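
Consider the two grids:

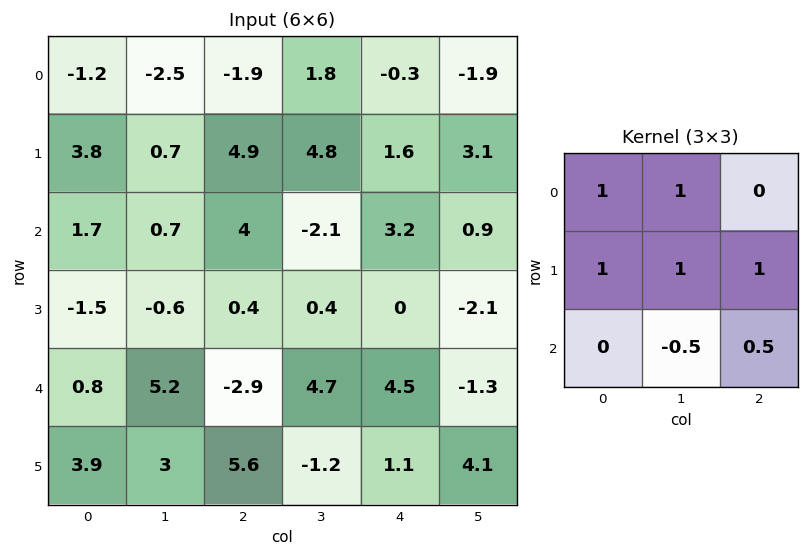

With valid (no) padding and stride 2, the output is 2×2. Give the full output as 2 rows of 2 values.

7.35 13.85
-3.35 2.6

Output[0,0]: The receptive field on the input at this output position is [-1.2 -2.5 -1.9 / 3.8 0.7 4.9 / 1.7 0.7 4]. Elementwise product with the kernel and sum: -1.2·1 + -2.5·1 + 3.8·1 + 0.7·1 + 4.9·1 + 0.7·-0.5 + 4·0.5.
Output[0,1]: The receptive field on the input at this output position is [-1.9 1.8 -0.3 / 4.9 4.8 1.6 / 4 -2.1 3.2]. Elementwise product with the kernel and sum: -1.9·1 + 1.8·1 + 4.9·1 + 4.8·1 + 1.6·1 + -2.1·-0.5 + 3.2·0.5.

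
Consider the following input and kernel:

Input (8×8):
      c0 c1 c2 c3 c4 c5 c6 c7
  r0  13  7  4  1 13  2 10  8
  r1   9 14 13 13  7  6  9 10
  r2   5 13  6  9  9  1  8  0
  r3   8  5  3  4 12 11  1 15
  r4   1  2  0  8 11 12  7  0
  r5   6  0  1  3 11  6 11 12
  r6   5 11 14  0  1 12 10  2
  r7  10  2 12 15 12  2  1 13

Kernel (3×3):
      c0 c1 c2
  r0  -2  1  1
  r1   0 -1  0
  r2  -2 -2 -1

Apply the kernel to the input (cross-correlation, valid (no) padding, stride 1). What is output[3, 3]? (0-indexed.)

-30

The receptive field on the input at this output position is [4 12 11 / 8 11 12 / 3 11 6]. Elementwise product with the kernel and sum: 4·-2 + 12·1 + 11·1 + 11·-1 + 3·-2 + 11·-2 + 6·-1.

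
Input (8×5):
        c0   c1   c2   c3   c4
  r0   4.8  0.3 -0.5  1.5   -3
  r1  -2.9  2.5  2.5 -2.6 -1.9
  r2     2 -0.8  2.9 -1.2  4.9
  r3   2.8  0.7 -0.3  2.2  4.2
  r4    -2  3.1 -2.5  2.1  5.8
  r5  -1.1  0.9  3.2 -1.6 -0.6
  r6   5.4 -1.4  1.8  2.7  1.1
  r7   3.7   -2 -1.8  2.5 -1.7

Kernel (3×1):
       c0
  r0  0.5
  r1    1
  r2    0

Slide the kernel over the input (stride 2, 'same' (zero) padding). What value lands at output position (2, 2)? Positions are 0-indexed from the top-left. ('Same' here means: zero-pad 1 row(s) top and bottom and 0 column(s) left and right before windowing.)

The receptive field on the zero-padded input at this output position is [4.2 / 5.8 / -0.6]. Elementwise product with the kernel and sum: 4.2·0.5 + 5.8·1.

7.9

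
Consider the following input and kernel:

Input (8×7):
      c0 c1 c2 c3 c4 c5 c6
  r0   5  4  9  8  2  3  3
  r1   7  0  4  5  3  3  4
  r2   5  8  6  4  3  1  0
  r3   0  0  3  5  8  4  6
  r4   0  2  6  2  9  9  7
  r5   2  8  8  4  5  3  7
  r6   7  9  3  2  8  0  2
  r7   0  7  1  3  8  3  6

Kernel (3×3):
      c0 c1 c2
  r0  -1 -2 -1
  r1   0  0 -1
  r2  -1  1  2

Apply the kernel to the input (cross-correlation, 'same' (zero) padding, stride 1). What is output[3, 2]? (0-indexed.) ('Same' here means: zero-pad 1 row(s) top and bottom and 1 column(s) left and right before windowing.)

-21

The receptive field on the zero-padded input at this output position is [8 6 4 / 0 3 5 / 2 6 2]. Elementwise product with the kernel and sum: 8·-1 + 6·-2 + 4·-1 + 5·-1 + 2·-1 + 6·1 + 2·2.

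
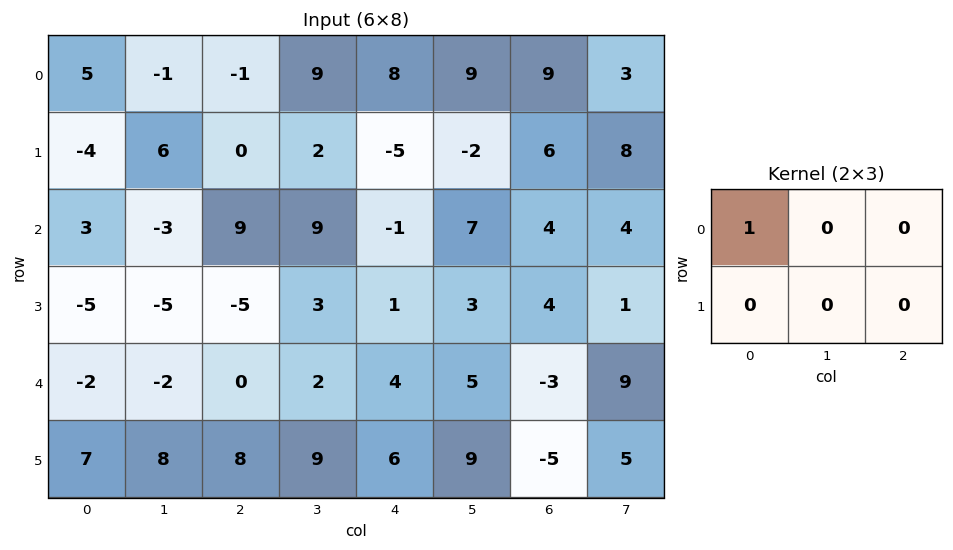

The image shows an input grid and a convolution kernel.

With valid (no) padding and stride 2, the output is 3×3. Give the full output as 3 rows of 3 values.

5 -1 8
3 9 -1
-2 0 4

Output[0,0]: The receptive field on the input at this output position is [5 -1 -1 / -4 6 0]. Elementwise product with the kernel and sum: 5·1.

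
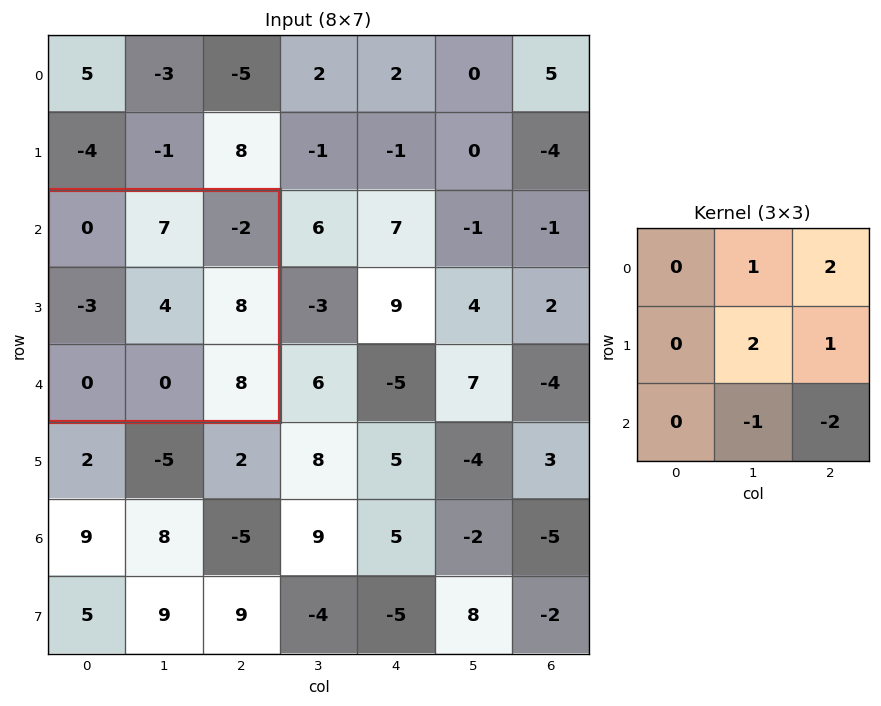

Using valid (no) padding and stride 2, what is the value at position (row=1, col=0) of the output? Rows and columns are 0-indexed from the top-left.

The receptive field on the input at this output position is [0 7 -2 / -3 4 8 / 0 0 8]. Elementwise product with the kernel and sum: 7·1 + -2·2 + 4·2 + 8·1 + 0·-1 + 8·-2.

3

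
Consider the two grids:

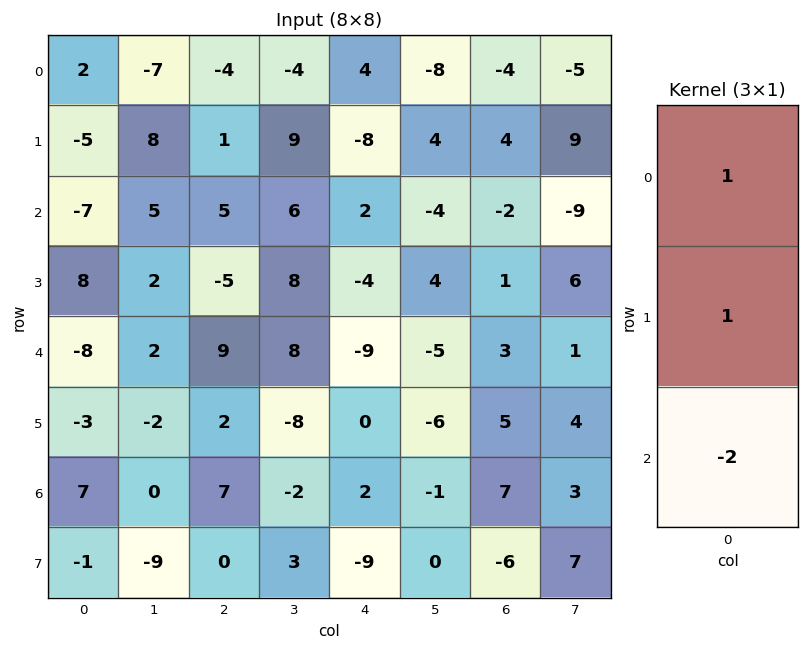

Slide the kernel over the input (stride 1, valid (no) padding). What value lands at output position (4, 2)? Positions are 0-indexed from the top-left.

-3

The receptive field on the input at this output position is [9 / 2 / 7]. Elementwise product with the kernel and sum: 9·1 + 2·1 + 7·-2.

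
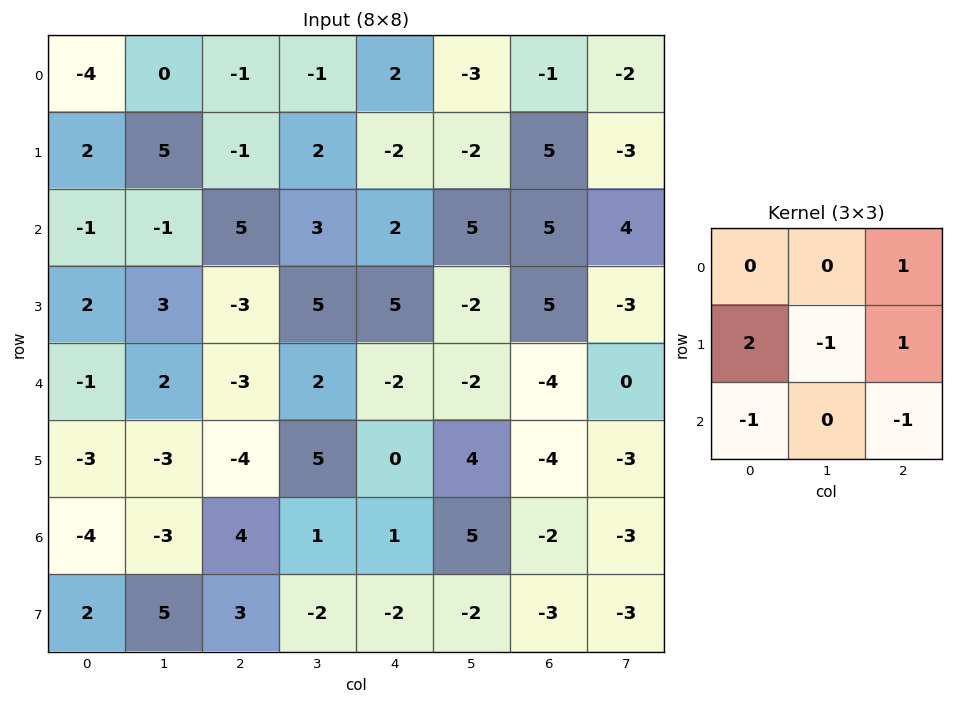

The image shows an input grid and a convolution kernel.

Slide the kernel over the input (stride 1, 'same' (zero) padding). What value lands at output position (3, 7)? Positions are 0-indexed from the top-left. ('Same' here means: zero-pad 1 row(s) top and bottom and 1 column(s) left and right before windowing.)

17

The receptive field on the zero-padded input at this output position is [5 4 0 / 5 -3 0 / -4 0 0]. Elementwise product with the kernel and sum: 0·1 + 5·2 + -3·-1 + 0·1 + -4·-1 + 0·-1.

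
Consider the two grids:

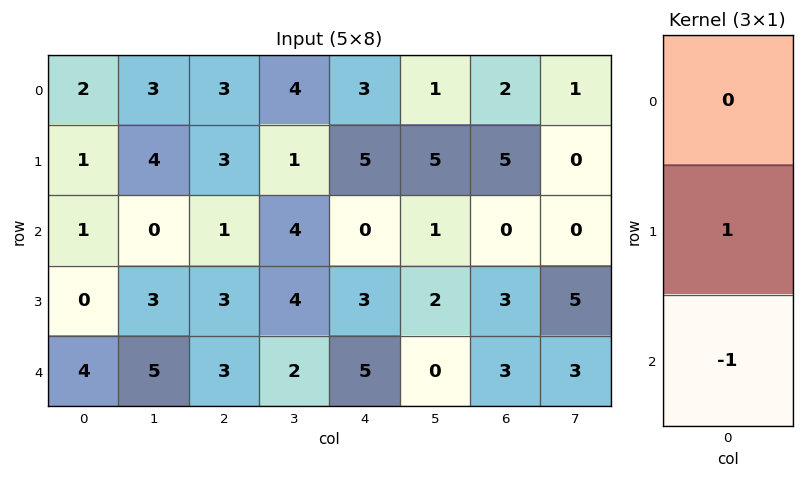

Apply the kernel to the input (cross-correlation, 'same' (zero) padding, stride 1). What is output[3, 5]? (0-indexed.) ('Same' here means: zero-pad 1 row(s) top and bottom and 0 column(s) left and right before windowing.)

The receptive field on the zero-padded input at this output position is [1 / 2 / 0]. Elementwise product with the kernel and sum: 2·1 + 0·-1.

2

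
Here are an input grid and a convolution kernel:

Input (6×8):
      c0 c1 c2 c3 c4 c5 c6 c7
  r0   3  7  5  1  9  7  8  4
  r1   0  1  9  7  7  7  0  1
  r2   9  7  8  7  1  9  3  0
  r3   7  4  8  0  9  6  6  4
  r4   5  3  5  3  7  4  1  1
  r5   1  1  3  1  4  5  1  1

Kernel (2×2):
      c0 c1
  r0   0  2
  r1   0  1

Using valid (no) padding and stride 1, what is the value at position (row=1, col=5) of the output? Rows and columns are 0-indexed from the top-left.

3

The receptive field on the input at this output position is [7 0 / 9 3]. Elementwise product with the kernel and sum: 0·2 + 3·1.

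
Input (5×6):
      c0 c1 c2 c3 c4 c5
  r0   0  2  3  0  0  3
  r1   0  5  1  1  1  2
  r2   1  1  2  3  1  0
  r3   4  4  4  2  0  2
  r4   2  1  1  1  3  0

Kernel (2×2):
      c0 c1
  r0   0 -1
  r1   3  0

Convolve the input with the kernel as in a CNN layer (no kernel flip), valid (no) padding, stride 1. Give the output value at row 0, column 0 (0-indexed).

-2

The receptive field on the input at this output position is [0 2 / 0 5]. Elementwise product with the kernel and sum: 2·-1 + 0·3.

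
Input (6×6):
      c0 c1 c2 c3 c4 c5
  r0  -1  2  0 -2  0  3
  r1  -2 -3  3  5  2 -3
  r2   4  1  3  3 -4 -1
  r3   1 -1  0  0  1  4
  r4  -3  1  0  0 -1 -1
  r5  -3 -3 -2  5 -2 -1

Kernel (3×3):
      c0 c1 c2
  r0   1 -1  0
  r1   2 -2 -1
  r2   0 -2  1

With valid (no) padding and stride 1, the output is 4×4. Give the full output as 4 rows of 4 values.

Output[0,0]: The receptive field on the input at this output position is [-1 2 0 / -2 -3 3 / 4 1 3]. Elementwise product with the kernel and sum: -1·1 + 2·-1 + -2·2 + -3·-2 + 3·-1 + 1·-2 + 3·1.

-3 -18 -14 14
6 -13 3 20
5 -4 -2 2
-2 10 -11 5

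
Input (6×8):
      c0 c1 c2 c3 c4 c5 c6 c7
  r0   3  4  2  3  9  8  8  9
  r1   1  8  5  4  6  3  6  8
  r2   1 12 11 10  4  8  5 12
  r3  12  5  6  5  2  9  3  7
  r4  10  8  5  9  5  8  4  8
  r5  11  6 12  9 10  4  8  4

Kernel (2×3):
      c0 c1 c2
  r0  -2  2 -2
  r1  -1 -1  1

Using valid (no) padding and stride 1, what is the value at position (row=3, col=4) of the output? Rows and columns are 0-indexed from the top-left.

The receptive field on the input at this output position is [2 9 3 / 5 8 4]. Elementwise product with the kernel and sum: 2·-2 + 9·2 + 3·-2 + 5·-1 + 8·-1 + 4·1.

-1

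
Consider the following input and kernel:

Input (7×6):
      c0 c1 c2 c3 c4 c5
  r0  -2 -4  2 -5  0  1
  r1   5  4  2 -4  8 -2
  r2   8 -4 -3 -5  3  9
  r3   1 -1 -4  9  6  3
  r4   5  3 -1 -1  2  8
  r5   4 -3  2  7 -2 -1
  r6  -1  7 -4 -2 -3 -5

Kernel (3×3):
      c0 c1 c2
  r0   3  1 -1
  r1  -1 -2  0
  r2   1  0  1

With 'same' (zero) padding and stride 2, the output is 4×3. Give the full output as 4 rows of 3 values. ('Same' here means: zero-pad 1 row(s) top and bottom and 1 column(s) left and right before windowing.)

Output[0,0]: The receptive field on the zero-padded input at this output position is [0 0 0 / 0 -2 -4 / 0 5 4]. Elementwise product with the kernel and sum: 0·3 + 0·1 + 0·-1 + 0·-1 + -2·-2 + 0·1 + 4·1.

8 0 -1
-16 36 9
-11 -13 33
9 -13 28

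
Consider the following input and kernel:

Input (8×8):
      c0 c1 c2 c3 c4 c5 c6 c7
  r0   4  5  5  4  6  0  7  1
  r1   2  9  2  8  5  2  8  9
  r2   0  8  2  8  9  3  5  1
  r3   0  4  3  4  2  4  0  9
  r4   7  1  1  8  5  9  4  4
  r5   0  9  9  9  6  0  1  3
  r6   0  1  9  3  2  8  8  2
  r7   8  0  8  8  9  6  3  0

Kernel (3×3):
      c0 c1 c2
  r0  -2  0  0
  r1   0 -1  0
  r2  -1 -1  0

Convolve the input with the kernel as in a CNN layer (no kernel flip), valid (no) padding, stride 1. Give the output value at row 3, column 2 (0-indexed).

-32

The receptive field on the input at this output position is [3 4 2 / 1 8 5 / 9 9 6]. Elementwise product with the kernel and sum: 3·-2 + 8·-1 + 9·-1 + 9·-1.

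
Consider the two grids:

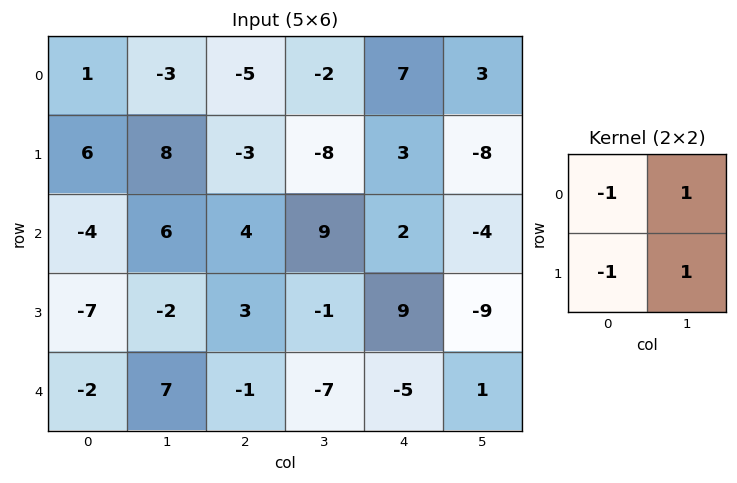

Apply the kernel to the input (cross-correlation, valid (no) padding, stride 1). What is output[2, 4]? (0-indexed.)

-24

The receptive field on the input at this output position is [2 -4 / 9 -9]. Elementwise product with the kernel and sum: 2·-1 + -4·1 + 9·-1 + -9·1.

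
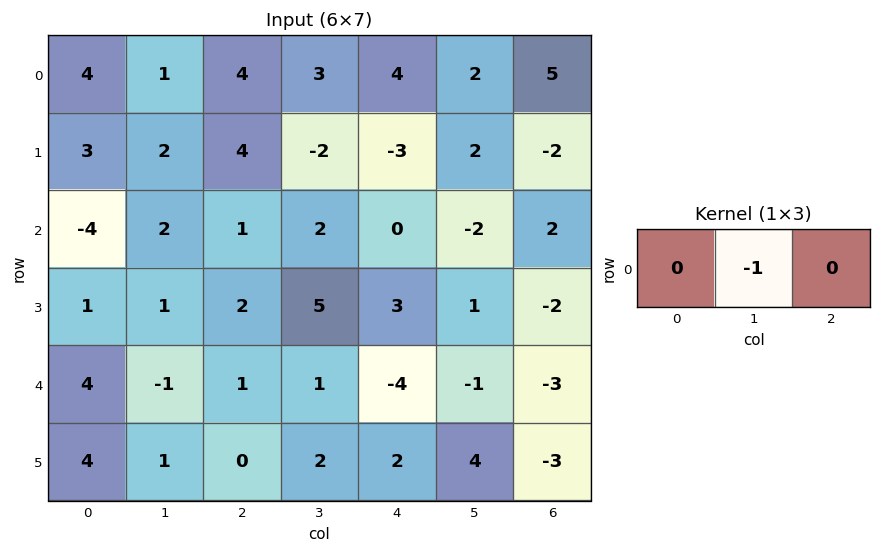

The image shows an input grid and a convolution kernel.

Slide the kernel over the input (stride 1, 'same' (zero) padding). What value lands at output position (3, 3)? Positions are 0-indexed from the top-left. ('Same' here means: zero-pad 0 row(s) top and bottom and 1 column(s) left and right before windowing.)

-5

The receptive field on the zero-padded input at this output position is [2 5 3]. Elementwise product with the kernel and sum: 5·-1.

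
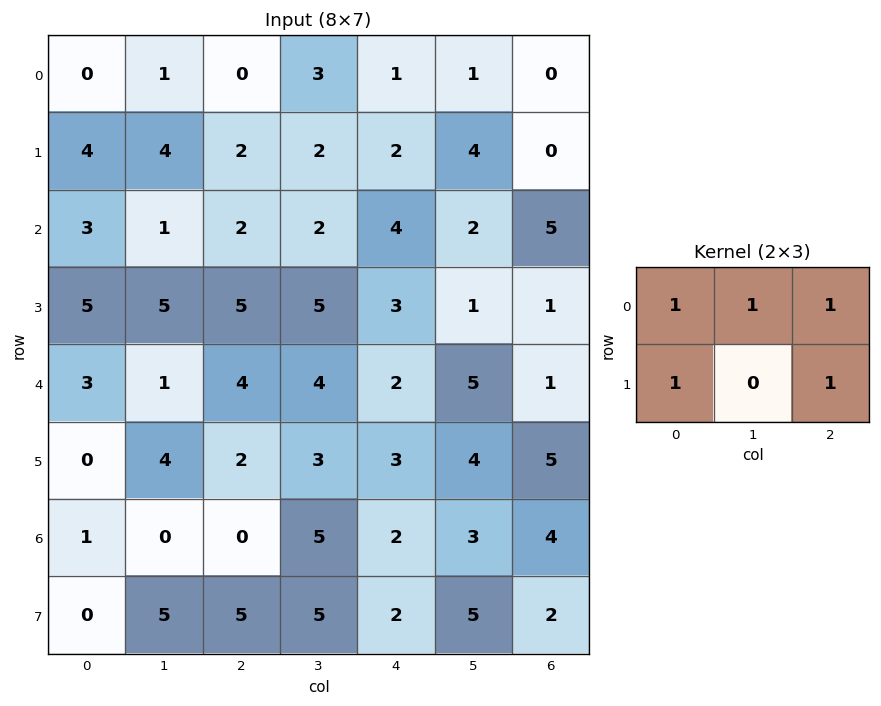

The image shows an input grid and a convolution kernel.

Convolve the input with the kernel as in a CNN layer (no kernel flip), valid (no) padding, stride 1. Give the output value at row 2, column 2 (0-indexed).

The receptive field on the input at this output position is [2 2 4 / 5 5 3]. Elementwise product with the kernel and sum: 2·1 + 2·1 + 4·1 + 5·1 + 3·1.

16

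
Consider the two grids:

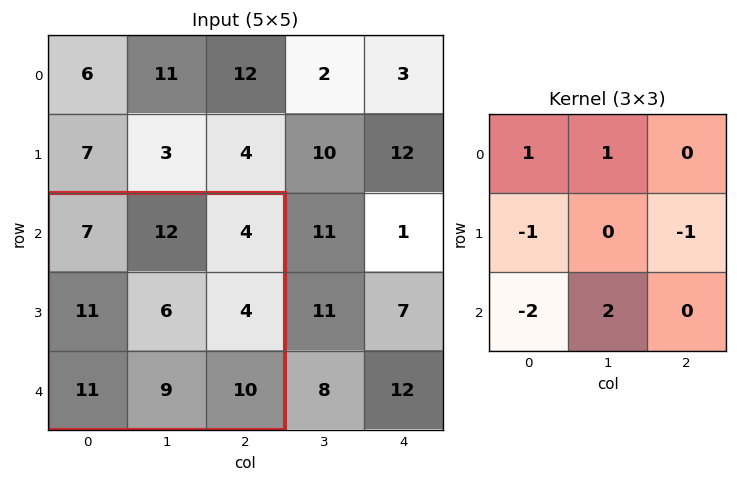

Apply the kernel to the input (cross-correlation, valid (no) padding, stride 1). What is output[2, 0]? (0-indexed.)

0

The receptive field on the input at this output position is [7 12 4 / 11 6 4 / 11 9 10]. Elementwise product with the kernel and sum: 7·1 + 12·1 + 11·-1 + 4·-1 + 11·-2 + 9·2.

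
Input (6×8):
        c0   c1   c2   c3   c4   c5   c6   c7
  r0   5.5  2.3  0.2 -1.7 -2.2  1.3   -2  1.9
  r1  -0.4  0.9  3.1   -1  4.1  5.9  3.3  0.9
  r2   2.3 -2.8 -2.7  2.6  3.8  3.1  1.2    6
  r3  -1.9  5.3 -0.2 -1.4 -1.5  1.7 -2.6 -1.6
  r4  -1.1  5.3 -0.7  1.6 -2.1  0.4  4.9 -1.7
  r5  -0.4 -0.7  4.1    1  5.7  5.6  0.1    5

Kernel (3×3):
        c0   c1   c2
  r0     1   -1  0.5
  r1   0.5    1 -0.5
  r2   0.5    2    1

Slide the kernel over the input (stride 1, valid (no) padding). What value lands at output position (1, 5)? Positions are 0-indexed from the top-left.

The receptive field on the input at this output position is [5.9 3.3 0.9 / 3.1 1.2 6 / 1.7 -2.6 -1.6]. Elementwise product with the kernel and sum: 5.9·1 + 3.3·-1 + 0.9·0.5 + 3.1·0.5 + 1.2·1 + 6·-0.5 + 1.7·0.5 + -2.6·2 + -1.6·1.

-3.15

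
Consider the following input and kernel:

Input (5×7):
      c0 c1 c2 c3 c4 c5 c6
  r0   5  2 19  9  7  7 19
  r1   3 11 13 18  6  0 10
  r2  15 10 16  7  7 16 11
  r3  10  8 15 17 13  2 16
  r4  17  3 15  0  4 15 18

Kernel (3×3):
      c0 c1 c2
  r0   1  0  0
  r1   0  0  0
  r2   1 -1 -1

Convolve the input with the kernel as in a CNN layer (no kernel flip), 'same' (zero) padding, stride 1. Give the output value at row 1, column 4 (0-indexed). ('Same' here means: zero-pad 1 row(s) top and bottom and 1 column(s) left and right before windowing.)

The receptive field on the zero-padded input at this output position is [9 7 7 / 18 6 0 / 7 7 16]. Elementwise product with the kernel and sum: 9·1 + 7·1 + 7·-1 + 16·-1.

-7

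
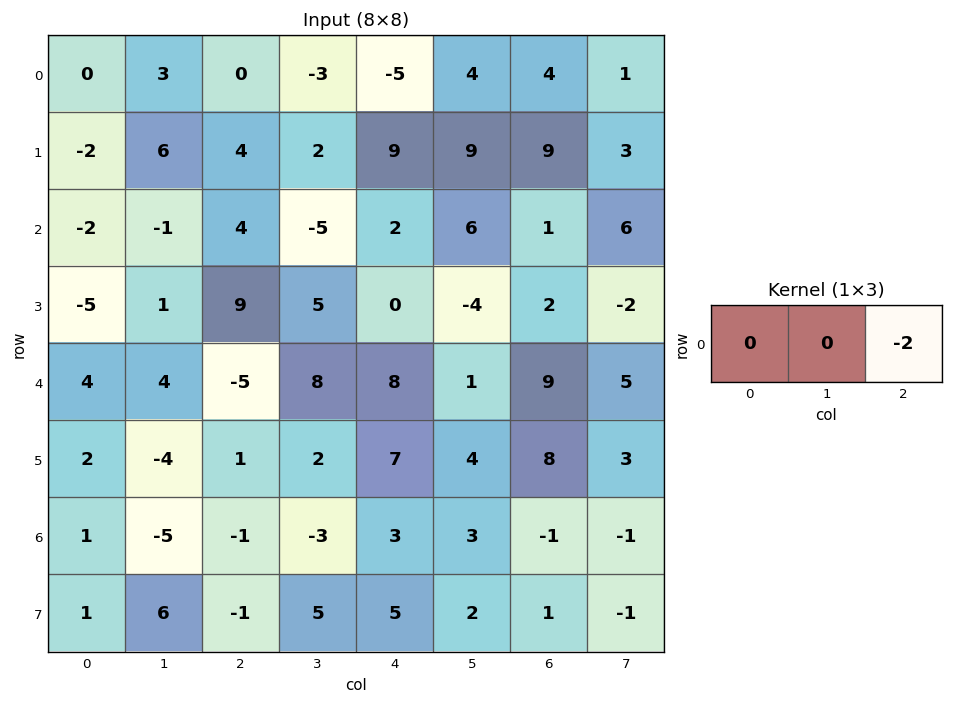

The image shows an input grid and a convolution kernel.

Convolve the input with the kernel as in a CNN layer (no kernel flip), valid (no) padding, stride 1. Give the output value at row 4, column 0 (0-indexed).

10

The receptive field on the input at this output position is [4 4 -5]. Elementwise product with the kernel and sum: -5·-2.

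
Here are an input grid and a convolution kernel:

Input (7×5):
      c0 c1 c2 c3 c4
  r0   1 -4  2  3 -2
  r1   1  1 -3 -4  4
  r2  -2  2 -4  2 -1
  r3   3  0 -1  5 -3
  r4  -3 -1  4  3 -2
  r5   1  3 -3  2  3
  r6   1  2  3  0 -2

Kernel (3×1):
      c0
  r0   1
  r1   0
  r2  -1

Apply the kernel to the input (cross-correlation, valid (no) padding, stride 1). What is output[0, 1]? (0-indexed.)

The receptive field on the input at this output position is [-4 / 1 / 2]. Elementwise product with the kernel and sum: -4·1 + 2·-1.

-6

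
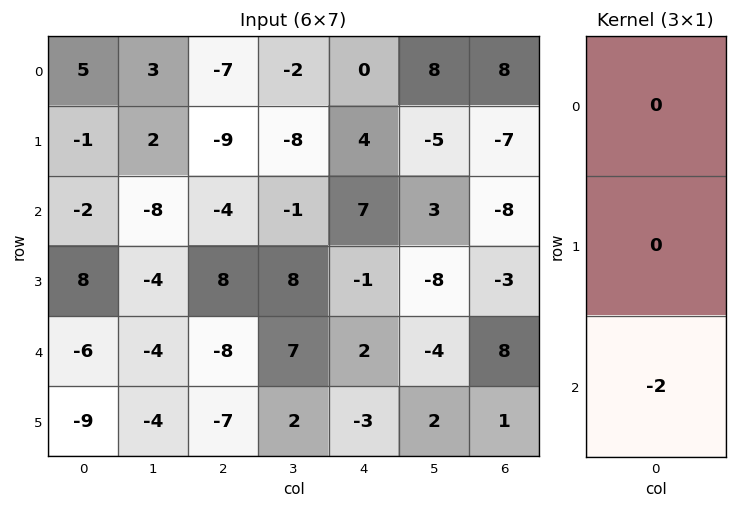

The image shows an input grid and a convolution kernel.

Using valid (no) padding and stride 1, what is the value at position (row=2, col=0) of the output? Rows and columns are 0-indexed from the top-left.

12

The receptive field on the input at this output position is [-2 / 8 / -6]. Elementwise product with the kernel and sum: -6·-2.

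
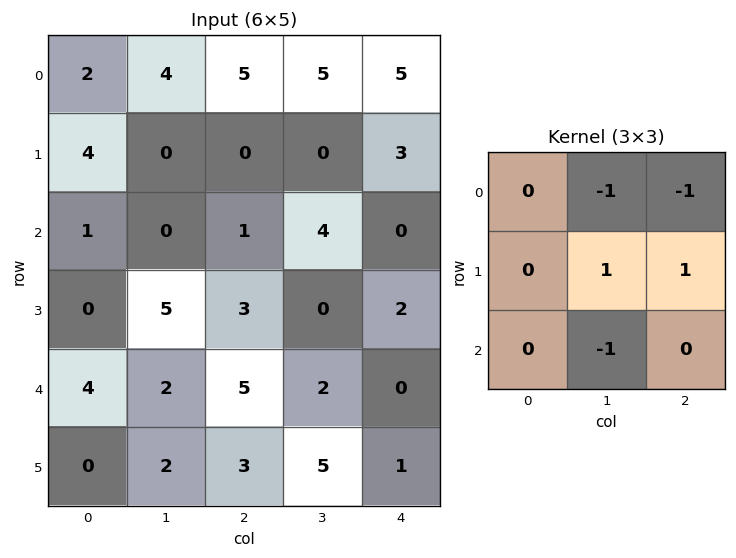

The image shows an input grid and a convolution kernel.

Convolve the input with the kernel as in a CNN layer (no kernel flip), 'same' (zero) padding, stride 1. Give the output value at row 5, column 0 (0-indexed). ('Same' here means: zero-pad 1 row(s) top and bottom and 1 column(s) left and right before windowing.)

The receptive field on the zero-padded input at this output position is [0 4 2 / 0 0 2 / 0 0 0]. Elementwise product with the kernel and sum: 4·-1 + 2·-1 + 0·1 + 2·1 + 0·-1.

-4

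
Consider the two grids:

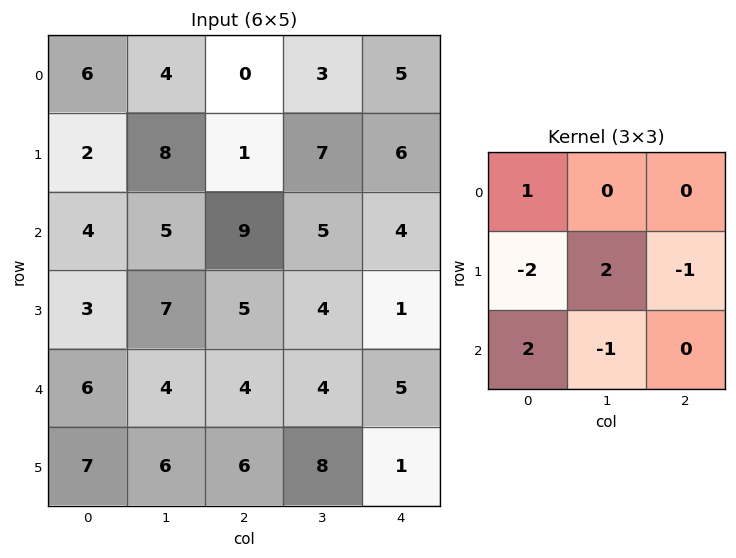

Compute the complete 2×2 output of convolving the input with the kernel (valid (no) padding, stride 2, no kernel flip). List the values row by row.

Output[0,0]: The receptive field on the input at this output position is [6 4 0 / 2 8 1 / 4 5 9]. Elementwise product with the kernel and sum: 6·1 + 2·-2 + 8·2 + 1·-1 + 4·2 + 5·-1.
Output[0,1]: The receptive field on the input at this output position is [0 3 5 / 1 7 6 / 9 5 4]. Elementwise product with the kernel and sum: 0·1 + 1·-2 + 7·2 + 6·-1 + 9·2 + 5·-1.

20 19
15 10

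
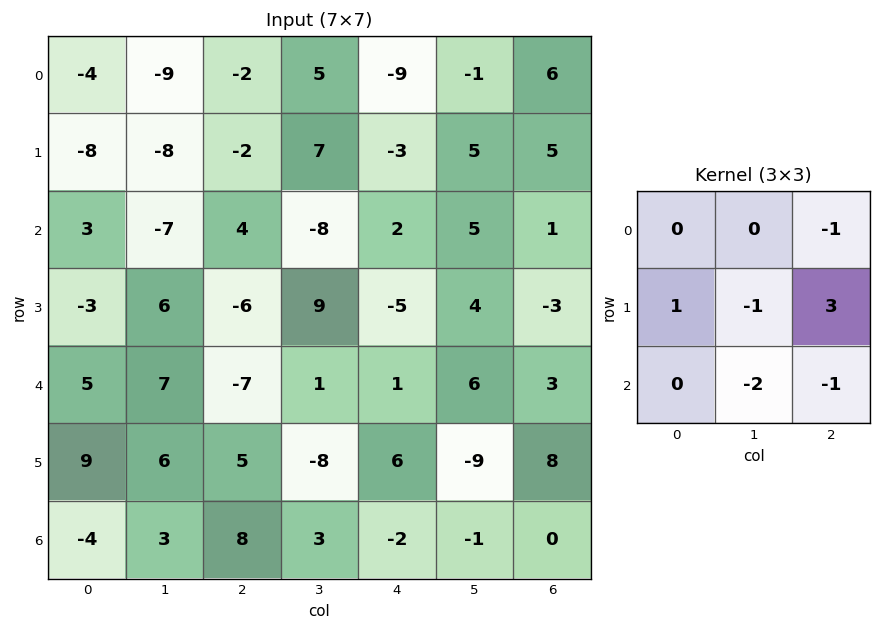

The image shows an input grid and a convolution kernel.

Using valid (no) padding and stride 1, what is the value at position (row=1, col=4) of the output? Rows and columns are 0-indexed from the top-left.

-10

The receptive field on the input at this output position is [-3 5 5 / 2 5 1 / -5 4 -3]. Elementwise product with the kernel and sum: 5·-1 + 2·1 + 5·-1 + 1·3 + 4·-2 + -3·-1.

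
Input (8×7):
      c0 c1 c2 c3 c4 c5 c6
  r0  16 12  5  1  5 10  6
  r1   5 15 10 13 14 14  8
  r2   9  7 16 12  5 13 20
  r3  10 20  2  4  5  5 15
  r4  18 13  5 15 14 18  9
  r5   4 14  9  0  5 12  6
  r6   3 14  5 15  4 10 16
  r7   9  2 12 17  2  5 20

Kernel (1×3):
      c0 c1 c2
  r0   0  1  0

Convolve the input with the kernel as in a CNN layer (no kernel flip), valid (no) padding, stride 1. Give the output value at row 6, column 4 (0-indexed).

10

The receptive field on the input at this output position is [4 10 16]. Elementwise product with the kernel and sum: 10·1.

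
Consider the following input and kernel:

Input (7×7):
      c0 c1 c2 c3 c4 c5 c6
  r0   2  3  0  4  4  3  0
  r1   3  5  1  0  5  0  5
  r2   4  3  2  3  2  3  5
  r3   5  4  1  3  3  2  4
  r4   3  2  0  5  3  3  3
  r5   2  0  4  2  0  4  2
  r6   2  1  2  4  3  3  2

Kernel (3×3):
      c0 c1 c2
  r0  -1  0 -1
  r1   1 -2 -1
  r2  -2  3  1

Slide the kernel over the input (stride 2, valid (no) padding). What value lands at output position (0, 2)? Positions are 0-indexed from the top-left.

The receptive field on the input at this output position is [4 3 0 / 5 0 5 / 2 3 5]. Elementwise product with the kernel and sum: 4·-1 + 0·-1 + 5·1 + 0·-2 + 5·-1 + 2·-2 + 3·3 + 5·1.

6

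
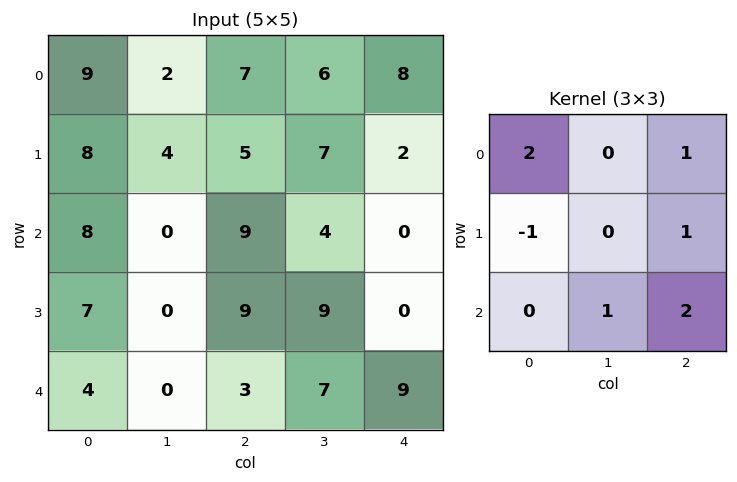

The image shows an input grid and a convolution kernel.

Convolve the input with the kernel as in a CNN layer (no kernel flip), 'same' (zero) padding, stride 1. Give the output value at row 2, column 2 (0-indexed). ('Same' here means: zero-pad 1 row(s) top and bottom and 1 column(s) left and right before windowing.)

46

The receptive field on the zero-padded input at this output position is [4 5 7 / 0 9 4 / 0 9 9]. Elementwise product with the kernel and sum: 4·2 + 7·1 + 0·-1 + 4·1 + 9·1 + 9·2.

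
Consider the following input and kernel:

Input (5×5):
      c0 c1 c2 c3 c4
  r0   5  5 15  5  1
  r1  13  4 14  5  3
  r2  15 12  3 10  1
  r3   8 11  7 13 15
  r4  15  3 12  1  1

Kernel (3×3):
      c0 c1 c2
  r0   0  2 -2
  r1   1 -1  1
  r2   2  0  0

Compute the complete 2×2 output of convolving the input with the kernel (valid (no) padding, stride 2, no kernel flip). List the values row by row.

Output[0,0]: The receptive field on the input at this output position is [5 5 15 / 13 4 14 / 15 12 3]. Elementwise product with the kernel and sum: 5·2 + 15·-2 + 13·1 + 4·-1 + 14·1 + 15·2.
Output[0,1]: The receptive field on the input at this output position is [15 5 1 / 14 5 3 / 3 10 1]. Elementwise product with the kernel and sum: 5·2 + 1·-2 + 14·1 + 5·-1 + 3·1 + 3·2.

33 26
52 51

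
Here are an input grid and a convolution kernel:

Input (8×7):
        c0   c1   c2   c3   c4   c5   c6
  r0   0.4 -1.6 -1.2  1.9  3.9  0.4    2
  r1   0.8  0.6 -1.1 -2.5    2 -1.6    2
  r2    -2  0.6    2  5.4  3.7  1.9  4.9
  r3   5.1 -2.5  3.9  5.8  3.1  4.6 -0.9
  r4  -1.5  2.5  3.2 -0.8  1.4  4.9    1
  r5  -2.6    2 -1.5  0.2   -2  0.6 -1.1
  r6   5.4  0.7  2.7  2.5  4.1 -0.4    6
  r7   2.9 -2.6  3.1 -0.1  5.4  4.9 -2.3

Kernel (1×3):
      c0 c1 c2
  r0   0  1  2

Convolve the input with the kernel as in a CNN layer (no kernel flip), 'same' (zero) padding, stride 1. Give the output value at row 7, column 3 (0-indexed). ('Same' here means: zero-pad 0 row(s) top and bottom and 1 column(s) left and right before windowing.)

10.7

The receptive field on the zero-padded input at this output position is [3.1 -0.1 5.4]. Elementwise product with the kernel and sum: -0.1·1 + 5.4·2.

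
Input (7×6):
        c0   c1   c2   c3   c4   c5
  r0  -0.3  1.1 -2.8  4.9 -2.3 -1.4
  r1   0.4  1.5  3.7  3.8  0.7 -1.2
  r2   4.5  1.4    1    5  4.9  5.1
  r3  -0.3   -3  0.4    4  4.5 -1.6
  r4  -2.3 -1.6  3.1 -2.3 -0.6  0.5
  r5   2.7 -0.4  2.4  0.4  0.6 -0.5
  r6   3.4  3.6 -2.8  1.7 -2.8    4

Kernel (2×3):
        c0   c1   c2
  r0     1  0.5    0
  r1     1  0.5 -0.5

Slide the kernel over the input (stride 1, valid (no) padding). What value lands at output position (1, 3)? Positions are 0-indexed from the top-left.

9.05

The receptive field on the input at this output position is [3.8 0.7 -1.2 / 5 4.9 5.1]. Elementwise product with the kernel and sum: 3.8·1 + 0.7·0.5 + 5·1 + 4.9·0.5 + 5.1·-0.5.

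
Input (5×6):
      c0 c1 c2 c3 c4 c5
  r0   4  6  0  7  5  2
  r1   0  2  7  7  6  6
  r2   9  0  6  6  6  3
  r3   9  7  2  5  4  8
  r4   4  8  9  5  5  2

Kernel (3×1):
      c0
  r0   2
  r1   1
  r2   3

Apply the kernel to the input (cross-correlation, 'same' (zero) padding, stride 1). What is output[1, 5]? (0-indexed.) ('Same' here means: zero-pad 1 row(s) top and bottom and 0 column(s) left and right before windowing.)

19

The receptive field on the zero-padded input at this output position is [2 / 6 / 3]. Elementwise product with the kernel and sum: 2·2 + 6·1 + 3·3.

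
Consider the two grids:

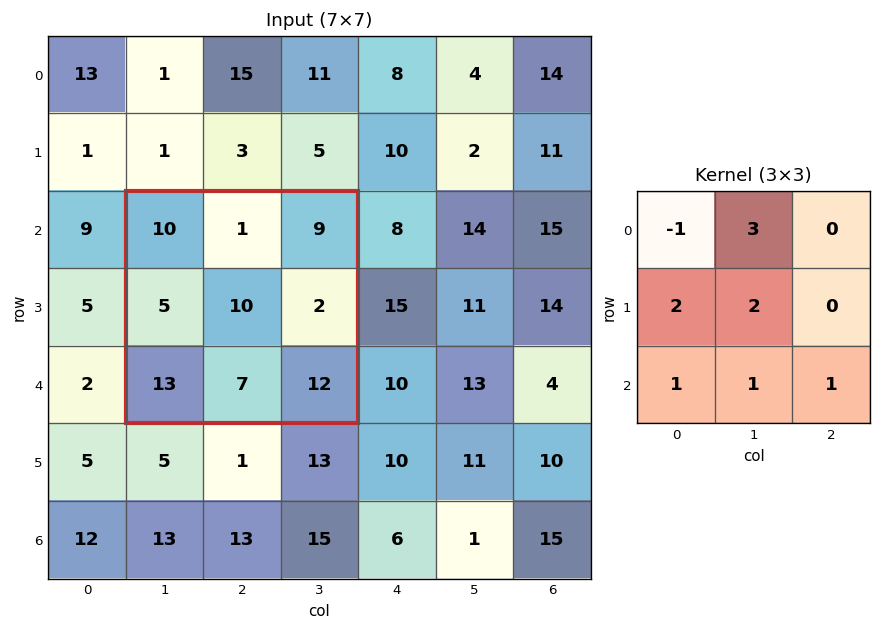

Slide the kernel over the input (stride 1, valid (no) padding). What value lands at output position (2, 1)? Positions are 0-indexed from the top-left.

55

The receptive field on the input at this output position is [10 1 9 / 5 10 2 / 13 7 12]. Elementwise product with the kernel and sum: 10·-1 + 1·3 + 5·2 + 10·2 + 13·1 + 7·1 + 12·1.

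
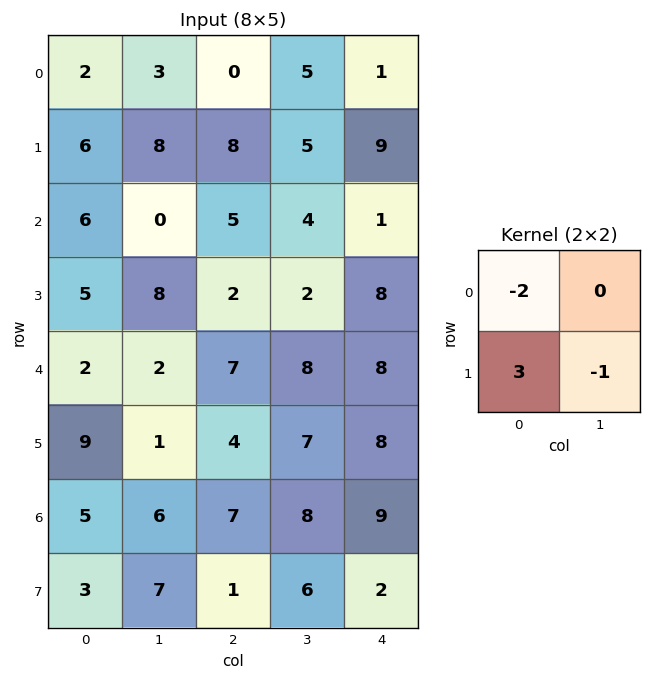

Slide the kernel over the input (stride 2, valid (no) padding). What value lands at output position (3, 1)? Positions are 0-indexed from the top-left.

The receptive field on the input at this output position is [7 8 / 1 6]. Elementwise product with the kernel and sum: 7·-2 + 1·3 + 6·-1.

-17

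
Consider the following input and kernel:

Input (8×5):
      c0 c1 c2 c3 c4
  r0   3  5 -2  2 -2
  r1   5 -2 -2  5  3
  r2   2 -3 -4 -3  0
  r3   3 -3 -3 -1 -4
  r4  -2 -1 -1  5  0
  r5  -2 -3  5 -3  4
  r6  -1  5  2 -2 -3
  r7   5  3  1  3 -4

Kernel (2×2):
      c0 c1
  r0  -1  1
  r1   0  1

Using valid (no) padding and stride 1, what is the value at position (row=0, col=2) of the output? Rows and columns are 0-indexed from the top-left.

The receptive field on the input at this output position is [-2 2 / -2 5]. Elementwise product with the kernel and sum: -2·-1 + 2·1 + 5·1.

9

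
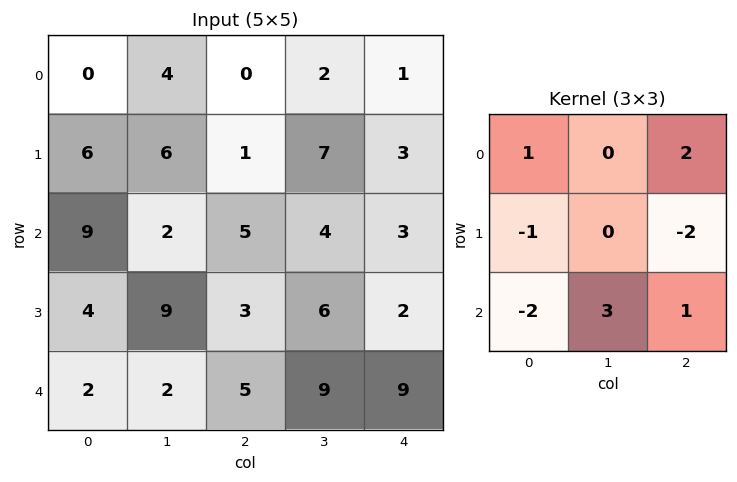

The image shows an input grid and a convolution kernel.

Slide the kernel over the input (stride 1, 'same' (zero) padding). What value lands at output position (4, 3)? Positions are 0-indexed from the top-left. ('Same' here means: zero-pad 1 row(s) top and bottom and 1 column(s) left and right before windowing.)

-16

The receptive field on the zero-padded input at this output position is [3 6 2 / 5 9 9 / 0 0 0]. Elementwise product with the kernel and sum: 3·1 + 2·2 + 5·-1 + 9·-2 + 0·-2 + 0·3 + 0·1.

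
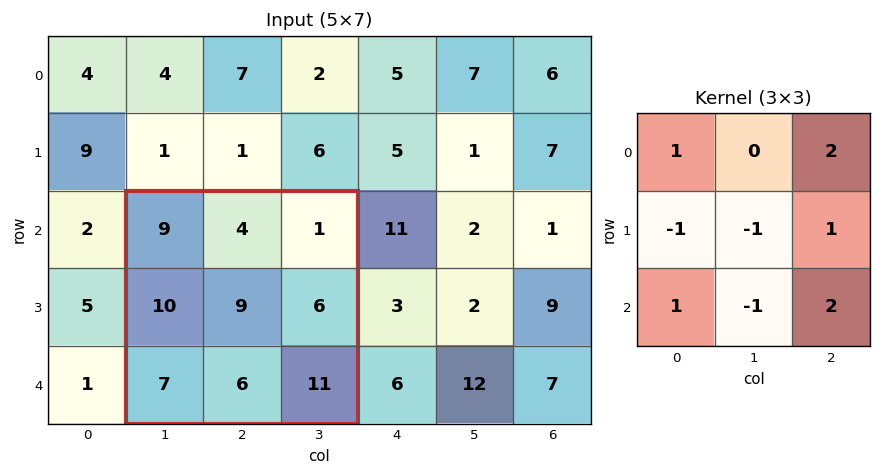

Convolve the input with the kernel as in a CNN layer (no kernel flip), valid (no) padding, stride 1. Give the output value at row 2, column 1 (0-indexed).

The receptive field on the input at this output position is [9 4 1 / 10 9 6 / 7 6 11]. Elementwise product with the kernel and sum: 9·1 + 1·2 + 10·-1 + 9·-1 + 6·1 + 7·1 + 6·-1 + 11·2.

21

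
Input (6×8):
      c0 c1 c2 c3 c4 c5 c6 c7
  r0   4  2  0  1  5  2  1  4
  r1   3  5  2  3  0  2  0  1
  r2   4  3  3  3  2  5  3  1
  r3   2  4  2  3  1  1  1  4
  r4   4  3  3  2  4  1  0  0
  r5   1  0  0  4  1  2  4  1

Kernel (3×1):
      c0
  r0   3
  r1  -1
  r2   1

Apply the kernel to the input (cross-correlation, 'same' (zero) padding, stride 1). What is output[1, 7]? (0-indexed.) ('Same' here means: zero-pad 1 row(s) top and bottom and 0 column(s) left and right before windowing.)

12

The receptive field on the zero-padded input at this output position is [4 / 1 / 1]. Elementwise product with the kernel and sum: 4·3 + 1·-1 + 1·1.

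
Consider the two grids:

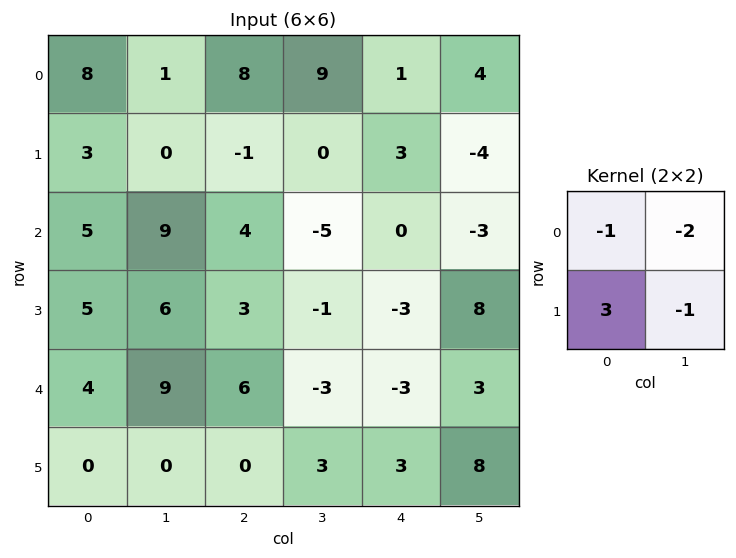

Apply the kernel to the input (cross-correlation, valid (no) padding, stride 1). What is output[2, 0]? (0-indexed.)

The receptive field on the input at this output position is [5 9 / 5 6]. Elementwise product with the kernel and sum: 5·-1 + 9·-2 + 5·3 + 6·-1.

-14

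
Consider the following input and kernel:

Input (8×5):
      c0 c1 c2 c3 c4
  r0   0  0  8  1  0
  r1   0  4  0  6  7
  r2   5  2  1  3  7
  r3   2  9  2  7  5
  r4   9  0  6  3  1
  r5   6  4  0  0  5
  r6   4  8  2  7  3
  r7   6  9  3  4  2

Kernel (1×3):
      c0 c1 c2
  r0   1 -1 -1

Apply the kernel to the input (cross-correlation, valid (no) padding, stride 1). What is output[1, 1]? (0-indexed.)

-2

The receptive field on the input at this output position is [4 0 6]. Elementwise product with the kernel and sum: 4·1 + 0·-1 + 6·-1.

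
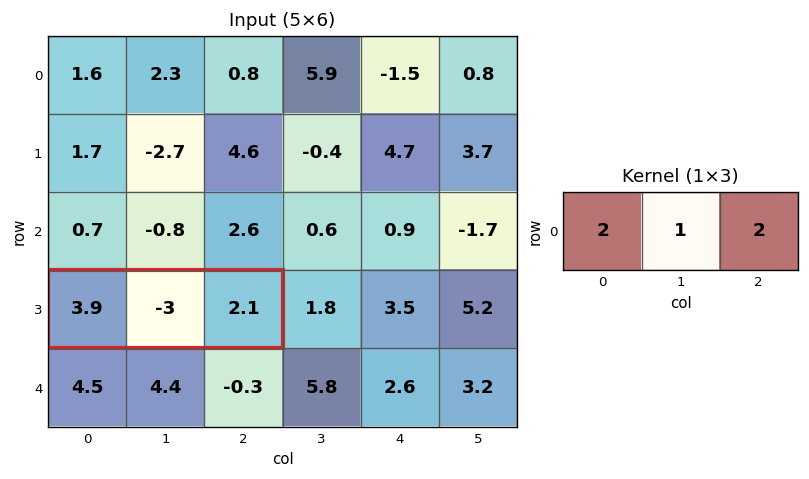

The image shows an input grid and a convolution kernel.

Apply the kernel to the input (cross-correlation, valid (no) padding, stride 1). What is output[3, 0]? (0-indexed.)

9

The receptive field on the input at this output position is [3.9 -3 2.1]. Elementwise product with the kernel and sum: 3.9·2 + -3·1 + 2.1·2.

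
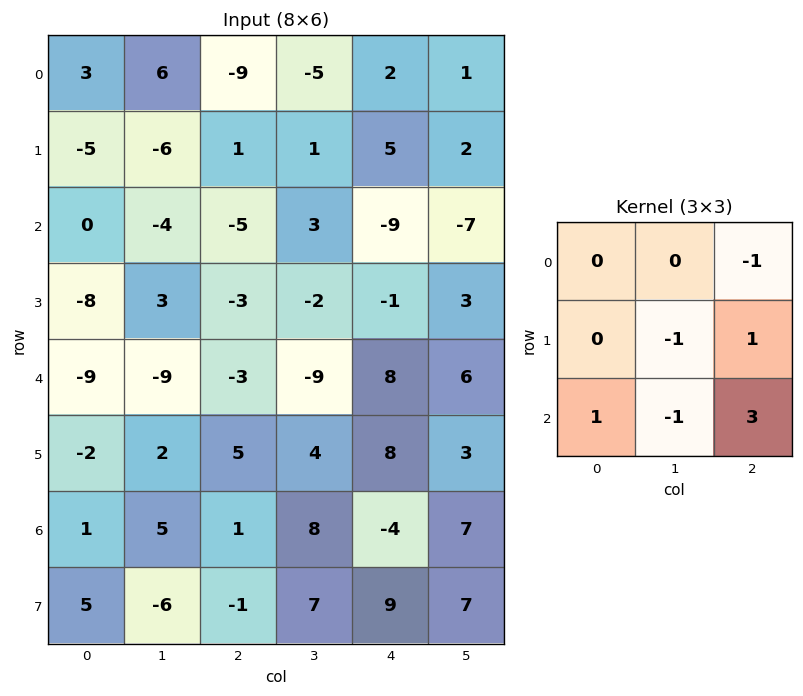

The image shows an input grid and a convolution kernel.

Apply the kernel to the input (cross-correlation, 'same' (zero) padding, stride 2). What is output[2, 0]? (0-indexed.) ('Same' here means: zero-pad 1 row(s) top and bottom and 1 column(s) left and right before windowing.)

5

The receptive field on the zero-padded input at this output position is [0 -8 3 / 0 -9 -9 / 0 -2 2]. Elementwise product with the kernel and sum: 3·-1 + -9·-1 + -9·1 + 0·1 + -2·-1 + 2·3.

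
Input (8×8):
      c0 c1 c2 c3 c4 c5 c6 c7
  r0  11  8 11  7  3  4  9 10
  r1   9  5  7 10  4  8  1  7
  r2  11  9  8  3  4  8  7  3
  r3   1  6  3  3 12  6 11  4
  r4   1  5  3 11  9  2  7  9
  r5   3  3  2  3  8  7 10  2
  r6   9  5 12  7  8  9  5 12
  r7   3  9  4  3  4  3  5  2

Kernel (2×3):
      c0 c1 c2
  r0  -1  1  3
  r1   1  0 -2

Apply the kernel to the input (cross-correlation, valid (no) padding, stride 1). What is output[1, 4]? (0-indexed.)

The receptive field on the input at this output position is [4 8 1 / 4 8 7]. Elementwise product with the kernel and sum: 4·-1 + 8·1 + 1·3 + 4·1 + 7·-2.

-3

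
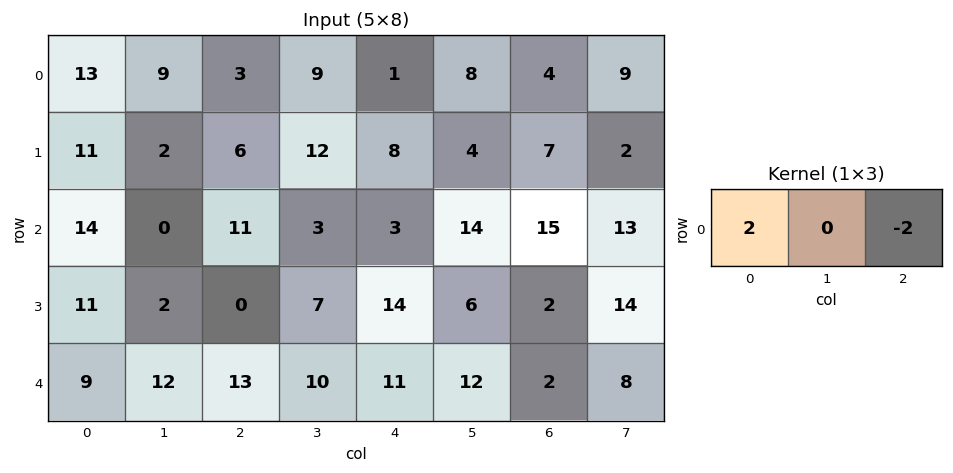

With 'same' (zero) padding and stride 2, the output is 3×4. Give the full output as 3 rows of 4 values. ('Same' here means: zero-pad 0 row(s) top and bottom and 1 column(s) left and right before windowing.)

-18 0 2 -2
0 -6 -22 2
-24 4 -4 8

Output[0,0]: The receptive field on the zero-padded input at this output position is [0 13 9]. Elementwise product with the kernel and sum: 0·2 + 9·-2.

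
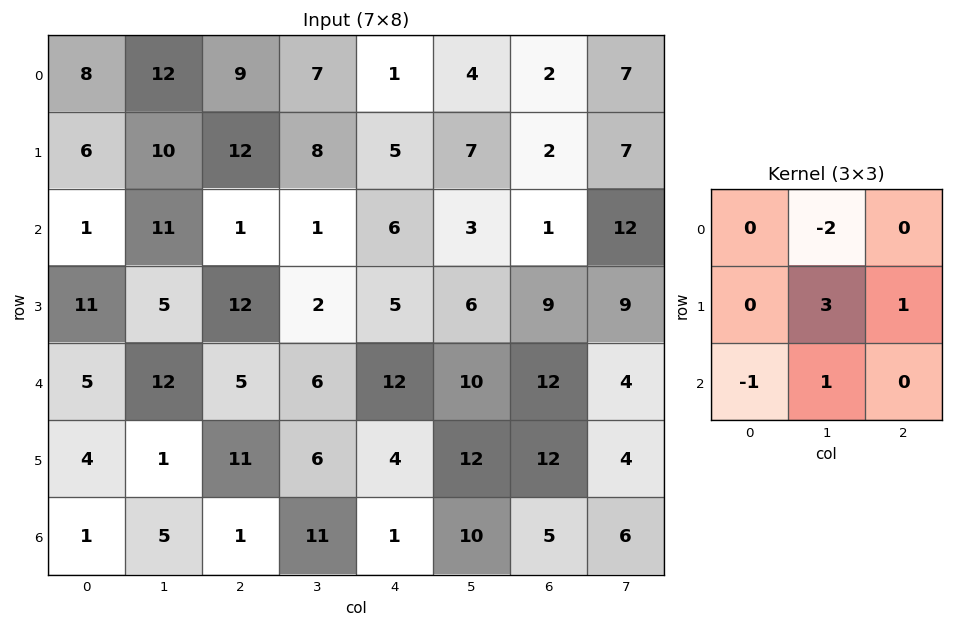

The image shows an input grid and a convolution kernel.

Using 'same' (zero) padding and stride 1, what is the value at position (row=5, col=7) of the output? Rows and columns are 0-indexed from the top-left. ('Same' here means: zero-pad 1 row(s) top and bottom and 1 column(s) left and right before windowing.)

The receptive field on the zero-padded input at this output position is [12 4 0 / 12 4 0 / 5 6 0]. Elementwise product with the kernel and sum: 4·-2 + 4·3 + 0·1 + 5·-1 + 6·1.

5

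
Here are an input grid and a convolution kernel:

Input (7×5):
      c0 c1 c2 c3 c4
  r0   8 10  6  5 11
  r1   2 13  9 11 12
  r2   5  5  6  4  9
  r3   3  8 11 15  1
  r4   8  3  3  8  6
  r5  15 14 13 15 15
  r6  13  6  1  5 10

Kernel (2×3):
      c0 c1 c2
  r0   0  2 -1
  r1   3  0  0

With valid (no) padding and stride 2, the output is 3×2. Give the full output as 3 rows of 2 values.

20 26
13 32
48 49

Output[0,0]: The receptive field on the input at this output position is [8 10 6 / 2 13 9]. Elementwise product with the kernel and sum: 10·2 + 6·-1 + 2·3.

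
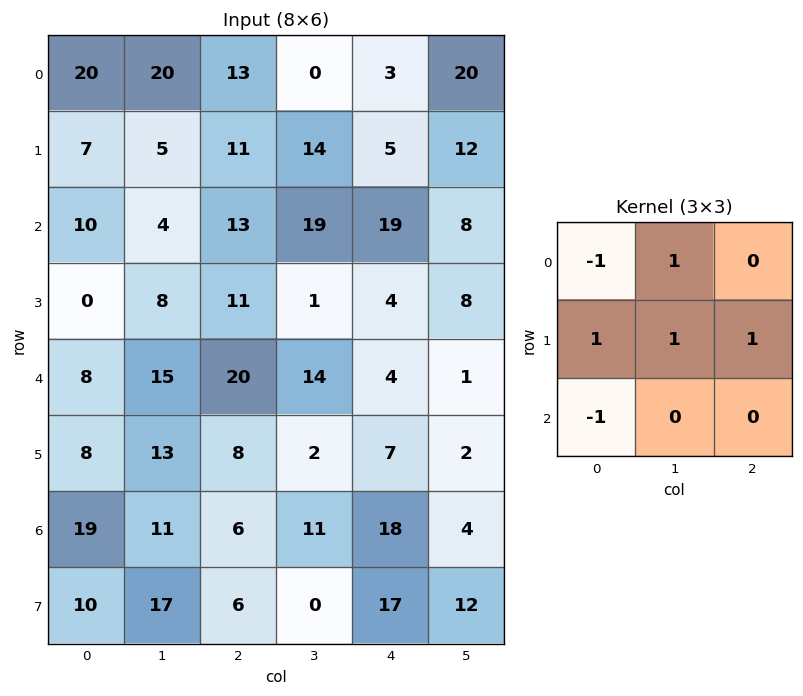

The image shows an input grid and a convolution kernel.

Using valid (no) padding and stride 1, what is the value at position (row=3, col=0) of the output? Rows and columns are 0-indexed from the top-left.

The receptive field on the input at this output position is [0 8 11 / 8 15 20 / 8 13 8]. Elementwise product with the kernel and sum: 0·-1 + 8·1 + 8·1 + 15·1 + 20·1 + 8·-1.

43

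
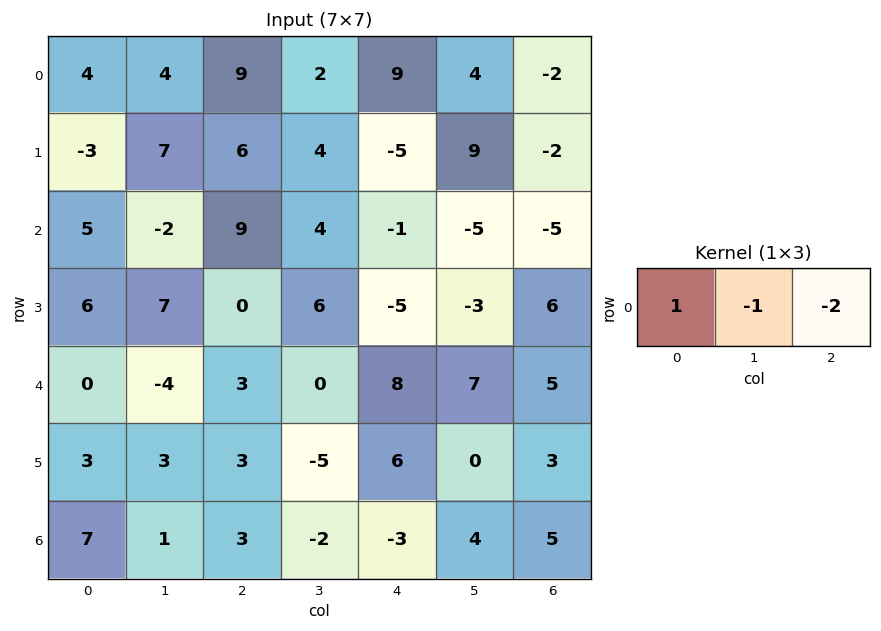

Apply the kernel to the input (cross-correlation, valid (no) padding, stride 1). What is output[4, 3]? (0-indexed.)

-22

The receptive field on the input at this output position is [0 8 7]. Elementwise product with the kernel and sum: 0·1 + 8·-1 + 7·-2.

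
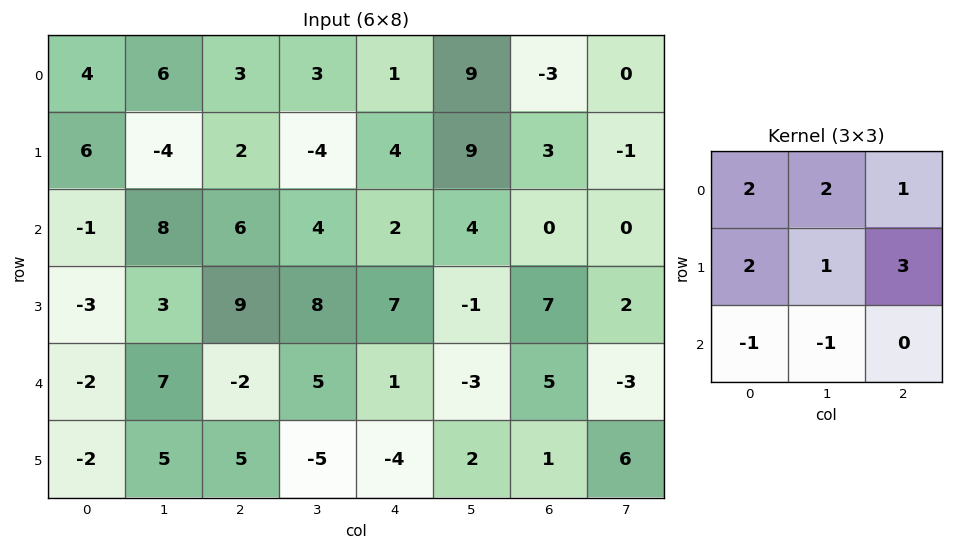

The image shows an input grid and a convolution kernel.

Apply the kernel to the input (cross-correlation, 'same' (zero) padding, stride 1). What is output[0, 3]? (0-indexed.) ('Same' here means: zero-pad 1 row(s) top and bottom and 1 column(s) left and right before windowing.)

14

The receptive field on the zero-padded input at this output position is [0 0 0 / 3 3 1 / 2 -4 4]. Elementwise product with the kernel and sum: 0·2 + 0·2 + 0·1 + 3·2 + 3·1 + 1·3 + 2·-1 + -4·-1.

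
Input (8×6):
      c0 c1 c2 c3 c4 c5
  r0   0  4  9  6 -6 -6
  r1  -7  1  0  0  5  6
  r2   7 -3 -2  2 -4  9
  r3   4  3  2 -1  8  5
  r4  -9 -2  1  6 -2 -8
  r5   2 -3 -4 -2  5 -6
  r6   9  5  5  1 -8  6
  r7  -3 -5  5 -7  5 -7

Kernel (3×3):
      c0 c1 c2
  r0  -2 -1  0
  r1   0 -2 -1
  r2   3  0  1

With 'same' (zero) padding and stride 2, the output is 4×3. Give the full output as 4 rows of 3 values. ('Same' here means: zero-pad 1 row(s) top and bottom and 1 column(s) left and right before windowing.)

Output[0,0]: The receptive field on the zero-padded input at this output position is [0 0 0 / 0 0 4 / 0 -7 1]. Elementwise product with the kernel and sum: 0·-2 + 0·-1 + 0·-2 + 4·-1 + 0·3 + 1·1.
Output[0,1]: The receptive field on the zero-padded input at this output position is [0 0 0 / 4 9 6 / 1 0 0]. Elementwise product with the kernel and sum: 0·-2 + 0·-1 + 9·-2 + 6·-1 + 1·3 + 0·1.

-3 -21 24
-1 8 -4
13 -27 -6
-30 -23 -19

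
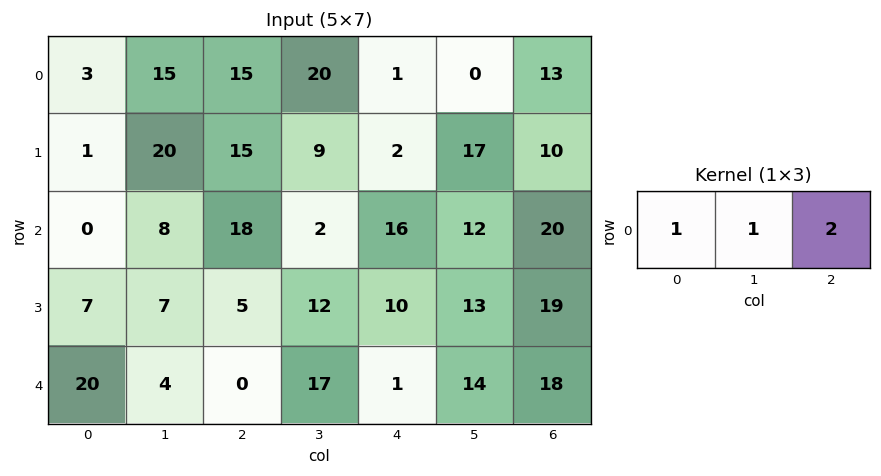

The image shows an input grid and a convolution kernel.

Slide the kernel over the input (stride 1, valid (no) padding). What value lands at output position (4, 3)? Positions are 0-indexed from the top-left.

The receptive field on the input at this output position is [17 1 14]. Elementwise product with the kernel and sum: 17·1 + 1·1 + 14·2.

46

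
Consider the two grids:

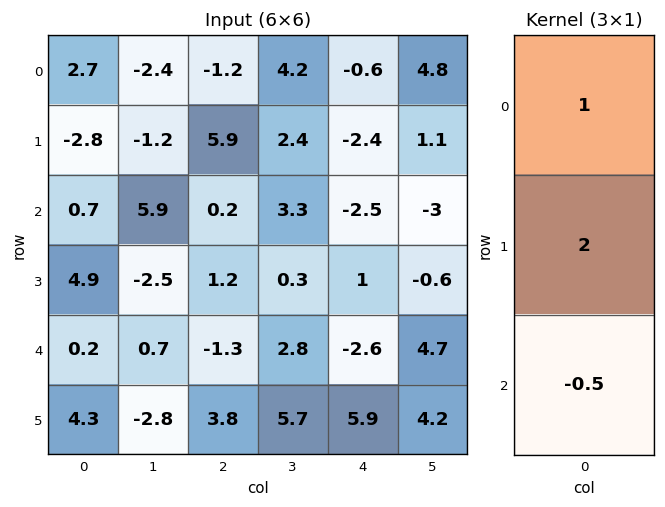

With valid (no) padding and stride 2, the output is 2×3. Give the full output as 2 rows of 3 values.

Output[0,0]: The receptive field on the input at this output position is [2.7 / -2.8 / 0.7]. Elementwise product with the kernel and sum: 2.7·1 + -2.8·2 + 0.7·-0.5.
Output[0,1]: The receptive field on the input at this output position is [-1.2 / 5.9 / 0.2]. Elementwise product with the kernel and sum: -1.2·1 + 5.9·2 + 0.2·-0.5.

-3.25 10.5 -4.15
10.4 3.25 0.8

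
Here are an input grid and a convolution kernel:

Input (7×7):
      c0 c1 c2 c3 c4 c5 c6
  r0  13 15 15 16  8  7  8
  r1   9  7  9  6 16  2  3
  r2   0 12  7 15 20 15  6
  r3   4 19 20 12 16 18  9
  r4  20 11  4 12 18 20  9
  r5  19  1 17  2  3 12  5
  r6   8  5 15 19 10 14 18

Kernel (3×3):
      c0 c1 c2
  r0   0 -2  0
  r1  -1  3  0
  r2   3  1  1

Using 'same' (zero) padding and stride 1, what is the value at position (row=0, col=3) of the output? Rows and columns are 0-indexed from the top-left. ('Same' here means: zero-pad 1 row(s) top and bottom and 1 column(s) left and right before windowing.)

The receptive field on the zero-padded input at this output position is [0 0 0 / 15 16 8 / 9 6 16]. Elementwise product with the kernel and sum: 0·-2 + 15·-1 + 16·3 + 9·3 + 6·1 + 16·1.

82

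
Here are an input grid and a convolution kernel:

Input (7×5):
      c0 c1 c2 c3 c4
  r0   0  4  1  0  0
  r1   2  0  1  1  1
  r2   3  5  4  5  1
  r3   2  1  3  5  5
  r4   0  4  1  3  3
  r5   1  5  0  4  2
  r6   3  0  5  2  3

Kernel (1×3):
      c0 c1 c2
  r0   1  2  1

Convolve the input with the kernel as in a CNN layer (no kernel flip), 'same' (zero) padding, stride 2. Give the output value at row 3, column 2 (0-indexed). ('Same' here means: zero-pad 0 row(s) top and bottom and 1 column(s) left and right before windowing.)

8

The receptive field on the zero-padded input at this output position is [2 3 0]. Elementwise product with the kernel and sum: 2·1 + 3·2 + 0·1.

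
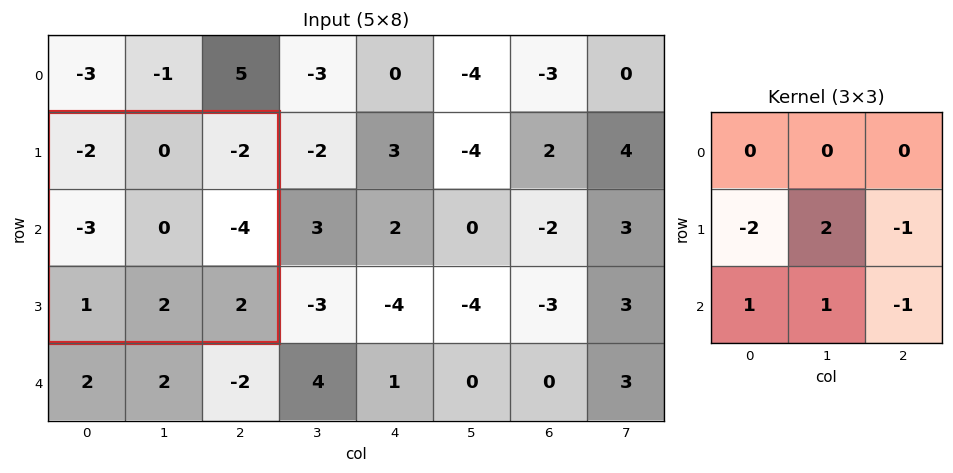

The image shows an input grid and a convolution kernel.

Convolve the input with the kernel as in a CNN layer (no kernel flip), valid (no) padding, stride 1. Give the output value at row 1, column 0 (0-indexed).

11

The receptive field on the input at this output position is [-2 0 -2 / -3 0 -4 / 1 2 2]. Elementwise product with the kernel and sum: -3·-2 + 0·2 + -4·-1 + 1·1 + 2·1 + 2·-1.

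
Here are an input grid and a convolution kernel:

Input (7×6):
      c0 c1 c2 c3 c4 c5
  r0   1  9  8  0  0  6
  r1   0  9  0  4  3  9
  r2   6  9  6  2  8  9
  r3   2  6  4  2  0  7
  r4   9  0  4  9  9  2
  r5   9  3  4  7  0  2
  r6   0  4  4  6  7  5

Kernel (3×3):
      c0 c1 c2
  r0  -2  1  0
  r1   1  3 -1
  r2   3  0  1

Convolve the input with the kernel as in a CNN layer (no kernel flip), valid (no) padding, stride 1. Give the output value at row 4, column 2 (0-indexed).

45

The receptive field on the input at this output position is [4 9 9 / 4 7 0 / 4 6 7]. Elementwise product with the kernel and sum: 4·-2 + 9·1 + 4·1 + 7·3 + 0·-1 + 4·3 + 7·1.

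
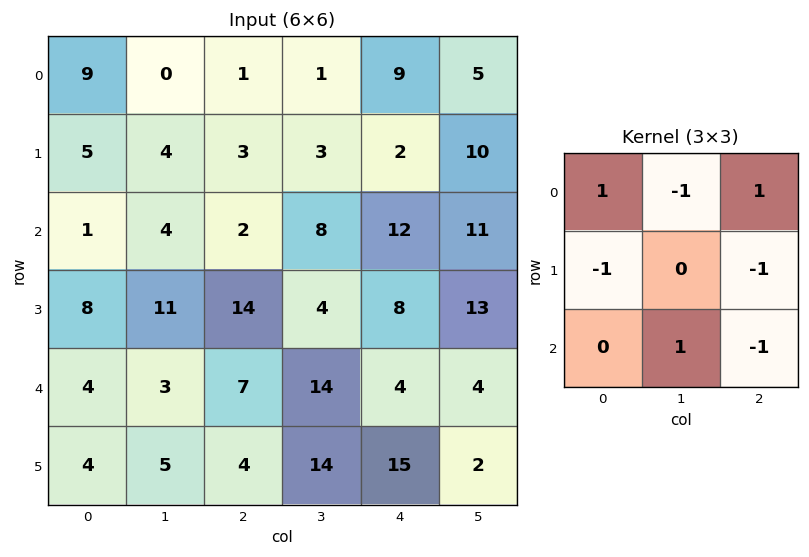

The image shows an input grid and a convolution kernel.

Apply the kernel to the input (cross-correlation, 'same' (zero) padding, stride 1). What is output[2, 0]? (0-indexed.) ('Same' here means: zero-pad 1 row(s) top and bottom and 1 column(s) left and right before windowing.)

-8

The receptive field on the zero-padded input at this output position is [0 5 4 / 0 1 4 / 0 8 11]. Elementwise product with the kernel and sum: 0·1 + 5·-1 + 4·1 + 0·-1 + 4·-1 + 8·1 + 11·-1.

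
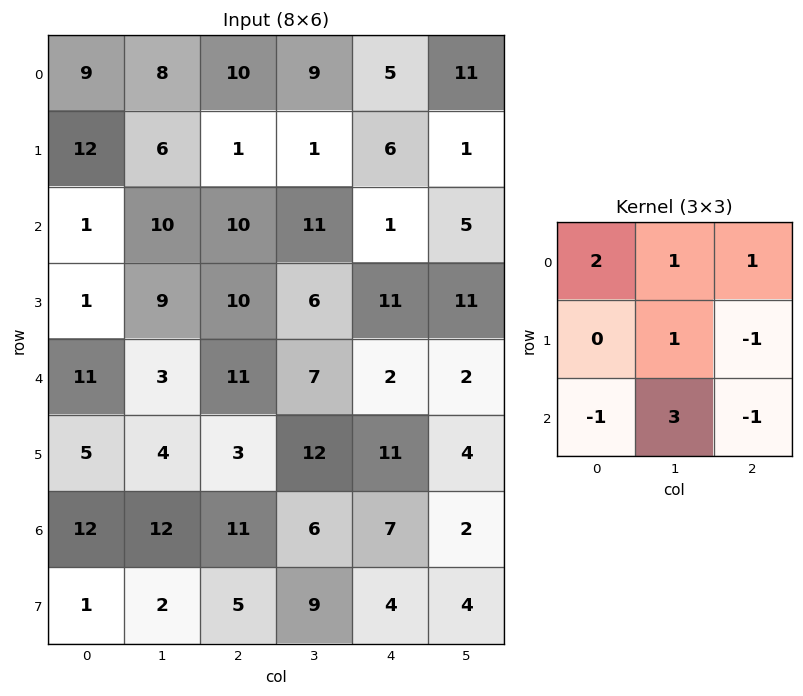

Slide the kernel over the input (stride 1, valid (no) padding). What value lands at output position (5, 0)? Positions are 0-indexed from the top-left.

The receptive field on the input at this output position is [5 4 3 / 12 12 11 / 1 2 5]. Elementwise product with the kernel and sum: 5·2 + 4·1 + 3·1 + 12·1 + 11·-1 + 1·-1 + 2·3 + 5·-1.

18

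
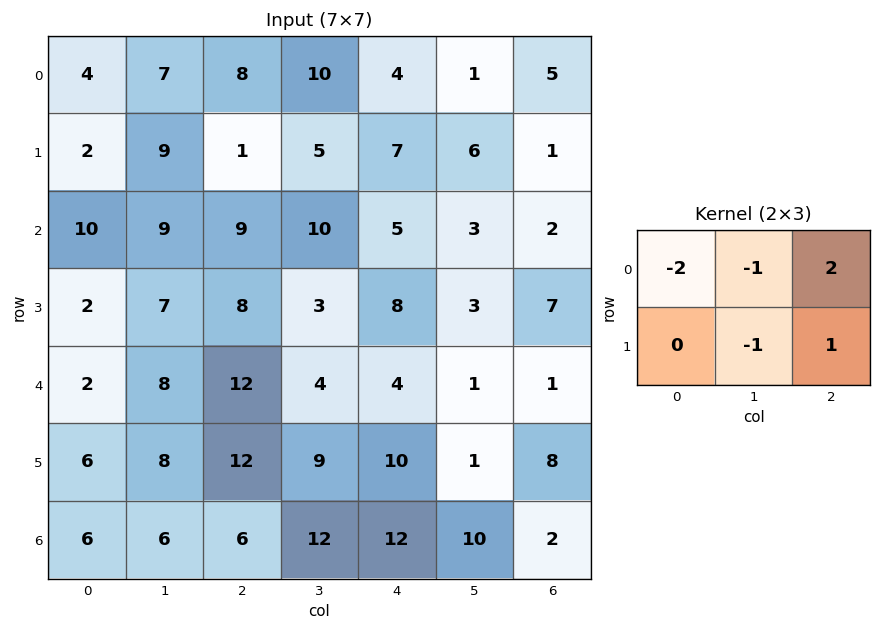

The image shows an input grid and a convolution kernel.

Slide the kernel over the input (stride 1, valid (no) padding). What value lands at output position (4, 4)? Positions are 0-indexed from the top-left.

0

The receptive field on the input at this output position is [4 1 1 / 10 1 8]. Elementwise product with the kernel and sum: 4·-2 + 1·-1 + 1·2 + 1·-1 + 8·1.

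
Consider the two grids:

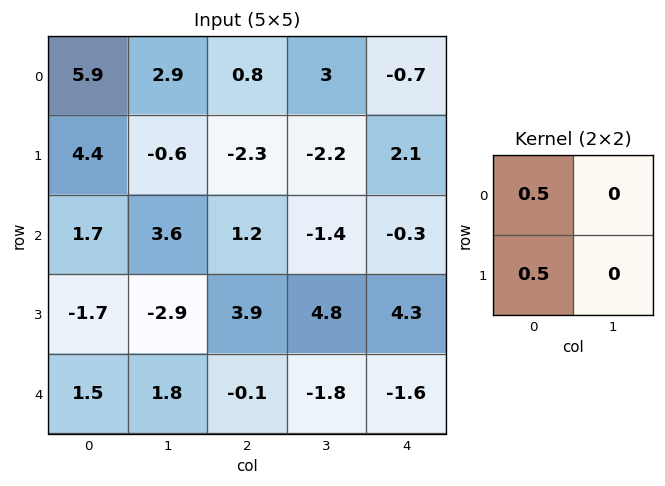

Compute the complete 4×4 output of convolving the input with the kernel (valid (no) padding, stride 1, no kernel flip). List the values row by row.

Output[0,0]: The receptive field on the input at this output position is [5.9 2.9 / 4.4 -0.6]. Elementwise product with the kernel and sum: 5.9·0.5 + 4.4·0.5.

5.15 1.15 -0.75 0.4
3.05 1.5 -0.55 -1.8
0 0.35 2.55 1.7
-0.1 -0.55 1.9 1.5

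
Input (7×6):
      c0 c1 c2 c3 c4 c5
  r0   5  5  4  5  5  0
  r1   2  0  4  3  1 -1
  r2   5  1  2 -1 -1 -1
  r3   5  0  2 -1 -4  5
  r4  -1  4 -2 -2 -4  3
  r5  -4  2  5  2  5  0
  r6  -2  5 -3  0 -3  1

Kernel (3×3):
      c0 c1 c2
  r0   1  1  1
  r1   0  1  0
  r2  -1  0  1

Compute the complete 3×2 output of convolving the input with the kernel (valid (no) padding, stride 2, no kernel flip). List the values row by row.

11 14
7 -3
2 -6

Output[0,0]: The receptive field on the input at this output position is [5 5 4 / 2 0 4 / 5 1 2]. Elementwise product with the kernel and sum: 5·1 + 5·1 + 4·1 + 0·1 + 5·-1 + 2·1.
Output[0,1]: The receptive field on the input at this output position is [4 5 5 / 4 3 1 / 2 -1 -1]. Elementwise product with the kernel and sum: 4·1 + 5·1 + 5·1 + 3·1 + 2·-1 + -1·1.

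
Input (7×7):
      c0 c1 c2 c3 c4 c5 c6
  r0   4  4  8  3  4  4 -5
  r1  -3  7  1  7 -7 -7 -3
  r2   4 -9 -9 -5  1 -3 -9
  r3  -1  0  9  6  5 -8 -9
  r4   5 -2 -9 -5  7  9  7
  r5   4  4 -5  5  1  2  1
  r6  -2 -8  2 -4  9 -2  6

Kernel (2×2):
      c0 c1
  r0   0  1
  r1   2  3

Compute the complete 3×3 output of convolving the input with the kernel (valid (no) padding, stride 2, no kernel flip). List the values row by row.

19 26 -31
-11 31 -17
18 0 17

Output[0,0]: The receptive field on the input at this output position is [4 4 / -3 7]. Elementwise product with the kernel and sum: 4·1 + -3·2 + 7·3.
Output[0,1]: The receptive field on the input at this output position is [8 3 / 1 7]. Elementwise product with the kernel and sum: 3·1 + 1·2 + 7·3.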